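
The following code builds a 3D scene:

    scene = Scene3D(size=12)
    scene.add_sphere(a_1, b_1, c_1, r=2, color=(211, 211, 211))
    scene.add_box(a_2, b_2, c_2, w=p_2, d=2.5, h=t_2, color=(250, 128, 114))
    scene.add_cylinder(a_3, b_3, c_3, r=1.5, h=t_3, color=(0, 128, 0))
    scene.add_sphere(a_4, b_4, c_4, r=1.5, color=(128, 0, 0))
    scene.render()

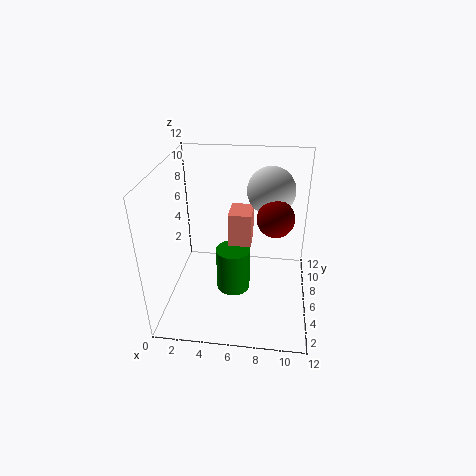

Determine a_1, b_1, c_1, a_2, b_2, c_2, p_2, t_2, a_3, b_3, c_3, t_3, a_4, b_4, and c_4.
a_1 = 8.5, b_1 = 8, c_1 = 9.5, a_2 = 5, b_2 = 7, c_2 = 4.5, p_2 = 2, t_2 = 3, a_3 = 5.5, b_3 = 6.5, c_3 = 0.5, t_3 = 4, a_4 = 9, b_4 = 6, c_4 = 8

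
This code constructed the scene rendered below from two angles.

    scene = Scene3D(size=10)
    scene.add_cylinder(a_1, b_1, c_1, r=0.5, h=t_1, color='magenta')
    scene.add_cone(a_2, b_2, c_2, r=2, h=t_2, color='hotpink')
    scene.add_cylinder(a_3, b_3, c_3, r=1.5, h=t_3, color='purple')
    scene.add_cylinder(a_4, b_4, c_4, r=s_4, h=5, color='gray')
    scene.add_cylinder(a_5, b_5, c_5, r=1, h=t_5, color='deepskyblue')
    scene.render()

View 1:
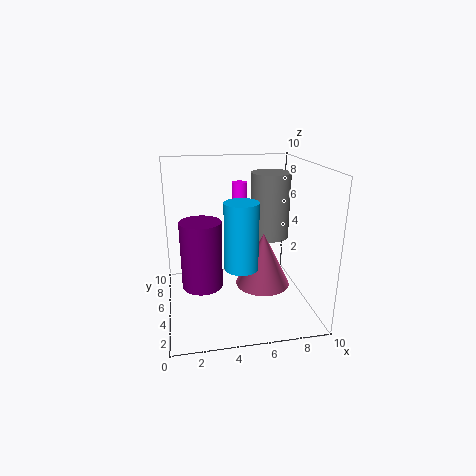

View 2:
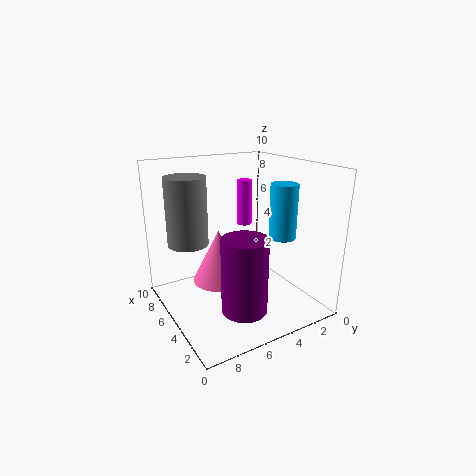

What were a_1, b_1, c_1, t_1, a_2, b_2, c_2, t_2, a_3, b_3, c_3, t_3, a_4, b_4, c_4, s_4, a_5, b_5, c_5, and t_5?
a_1 = 5, b_1 = 4.5, c_1 = 6, t_1 = 3, a_2 = 7, b_2 = 5.5, c_2 = 1, t_2 = 4, a_3 = 2.5, b_3 = 6, c_3 = 1, t_3 = 5, a_4 = 8, b_4 = 7.5, c_4 = 4, s_4 = 1.5, a_5 = 4.5, b_5 = 1.5, c_5 = 4.5, t_5 = 4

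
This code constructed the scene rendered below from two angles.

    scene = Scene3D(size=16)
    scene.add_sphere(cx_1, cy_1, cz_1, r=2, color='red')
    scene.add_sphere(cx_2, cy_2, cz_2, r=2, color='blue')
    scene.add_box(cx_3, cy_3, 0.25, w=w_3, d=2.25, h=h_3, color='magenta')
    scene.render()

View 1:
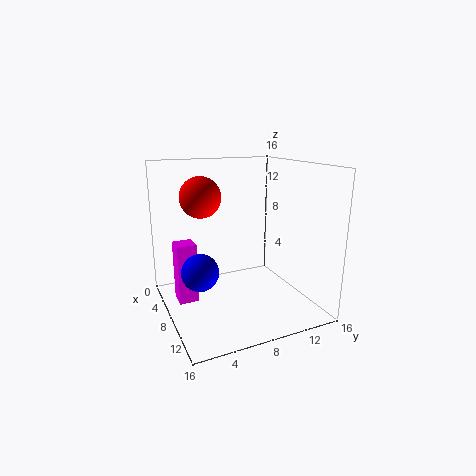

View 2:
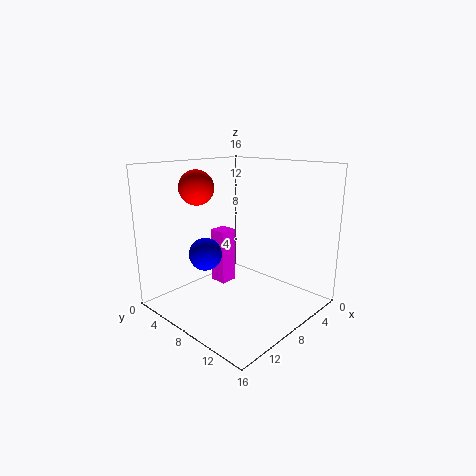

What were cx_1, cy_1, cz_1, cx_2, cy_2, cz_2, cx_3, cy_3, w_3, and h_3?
cx_1 = 9.75, cy_1 = 3.25, cz_1 = 13.25, cx_2 = 8.75, cy_2 = 3.25, cz_2 = 5, cx_3 = 4, cy_3 = 1.5, w_3 = 2.25, h_3 = 7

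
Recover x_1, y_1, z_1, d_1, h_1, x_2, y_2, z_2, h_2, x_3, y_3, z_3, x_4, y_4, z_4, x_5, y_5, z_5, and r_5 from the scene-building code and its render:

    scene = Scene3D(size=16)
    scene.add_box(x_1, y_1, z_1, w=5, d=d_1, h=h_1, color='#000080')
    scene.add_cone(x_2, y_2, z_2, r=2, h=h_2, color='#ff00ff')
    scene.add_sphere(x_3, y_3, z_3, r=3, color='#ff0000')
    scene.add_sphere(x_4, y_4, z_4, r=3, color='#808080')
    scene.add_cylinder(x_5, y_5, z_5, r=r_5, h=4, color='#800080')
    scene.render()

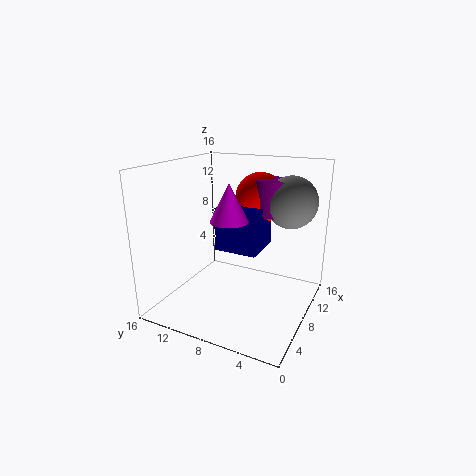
x_1 = 8
y_1 = 6
z_1 = 6
d_1 = 5
h_1 = 5
x_2 = 6
y_2 = 8
z_2 = 10.5
h_2 = 4
x_3 = 13
y_3 = 7.5
z_3 = 11.5
x_4 = 12.5
y_4 = 3.5
z_4 = 11.5
x_5 = 12
y_5 = 5.5
z_5 = 10
r_5 = 2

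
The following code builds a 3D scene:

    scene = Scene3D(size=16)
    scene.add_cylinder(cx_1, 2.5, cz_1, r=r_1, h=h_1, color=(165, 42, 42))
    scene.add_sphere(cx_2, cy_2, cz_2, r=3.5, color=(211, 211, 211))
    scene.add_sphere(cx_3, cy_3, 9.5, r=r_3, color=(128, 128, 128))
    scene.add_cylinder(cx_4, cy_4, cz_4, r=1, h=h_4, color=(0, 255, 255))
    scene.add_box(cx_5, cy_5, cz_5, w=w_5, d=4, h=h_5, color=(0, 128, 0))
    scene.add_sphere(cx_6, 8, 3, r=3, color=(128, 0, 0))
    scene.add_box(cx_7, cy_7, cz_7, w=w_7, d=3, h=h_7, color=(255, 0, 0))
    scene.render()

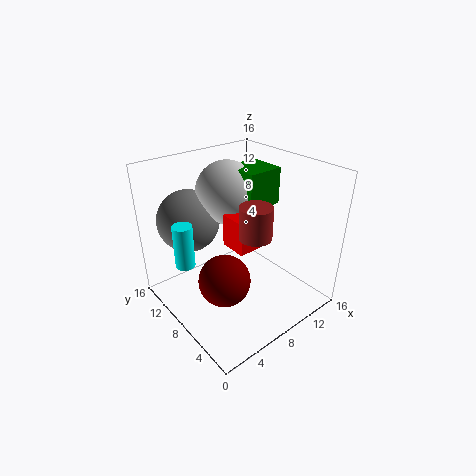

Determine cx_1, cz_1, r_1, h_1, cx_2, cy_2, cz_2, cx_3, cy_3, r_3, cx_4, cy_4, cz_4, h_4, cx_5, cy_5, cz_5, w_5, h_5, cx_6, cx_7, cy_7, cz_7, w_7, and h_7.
cx_1 = 5.5; cz_1 = 11.5; r_1 = 1.5; h_1 = 3; cx_2 = 8.5; cy_2 = 10.5; cz_2 = 12.5; cx_3 = 4.5; cy_3 = 12.5; r_3 = 3.5; cx_4 = 1.5; cy_4 = 8.5; cz_4 = 7; h_4 = 4.5; cx_5 = 8.5; cy_5 = 6.5; cz_5 = 11.5; w_5 = 4; h_5 = 4; cx_6 = 6; cx_7 = 6; cy_7 = 5; cz_7 = 8; w_7 = 2.5; h_7 = 3.5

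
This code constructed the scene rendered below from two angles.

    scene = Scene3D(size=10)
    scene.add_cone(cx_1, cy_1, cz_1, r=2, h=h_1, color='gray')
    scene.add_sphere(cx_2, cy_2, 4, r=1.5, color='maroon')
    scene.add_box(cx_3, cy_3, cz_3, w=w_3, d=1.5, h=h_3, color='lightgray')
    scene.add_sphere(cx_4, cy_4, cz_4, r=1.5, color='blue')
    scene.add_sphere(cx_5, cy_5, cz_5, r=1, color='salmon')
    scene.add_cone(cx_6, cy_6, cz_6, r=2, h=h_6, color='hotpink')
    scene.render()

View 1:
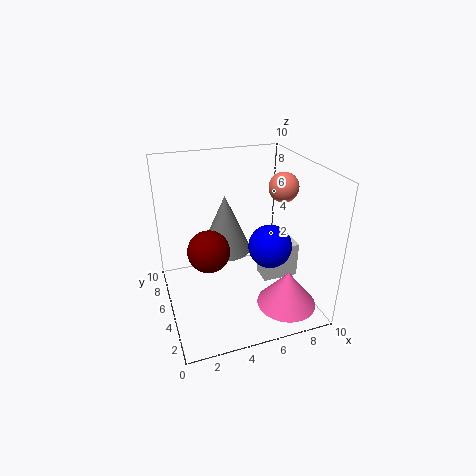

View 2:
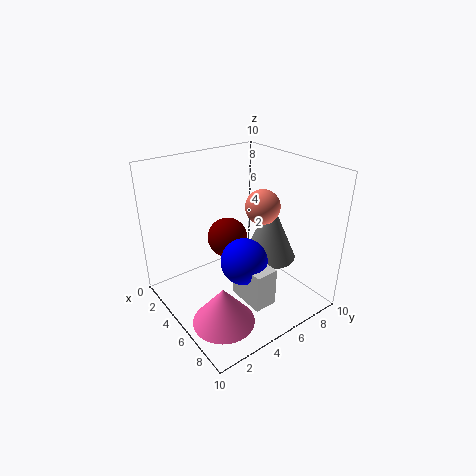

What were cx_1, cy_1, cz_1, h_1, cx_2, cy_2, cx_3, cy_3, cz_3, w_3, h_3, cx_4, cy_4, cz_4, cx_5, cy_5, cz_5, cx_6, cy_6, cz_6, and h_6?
cx_1 = 5, cy_1 = 8, cz_1 = 2.5, h_1 = 4.5, cx_2 = 3, cy_2 = 5.5, cx_3 = 6.5, cy_3 = 3.5, cz_3 = 2, w_3 = 2.5, h_3 = 2.5, cx_4 = 7, cy_4 = 4, cz_4 = 4.5, cx_5 = 8, cy_5 = 4.5, cz_5 = 8.5, cx_6 = 7.5, cy_6 = 2, cz_6 = 1, h_6 = 2.5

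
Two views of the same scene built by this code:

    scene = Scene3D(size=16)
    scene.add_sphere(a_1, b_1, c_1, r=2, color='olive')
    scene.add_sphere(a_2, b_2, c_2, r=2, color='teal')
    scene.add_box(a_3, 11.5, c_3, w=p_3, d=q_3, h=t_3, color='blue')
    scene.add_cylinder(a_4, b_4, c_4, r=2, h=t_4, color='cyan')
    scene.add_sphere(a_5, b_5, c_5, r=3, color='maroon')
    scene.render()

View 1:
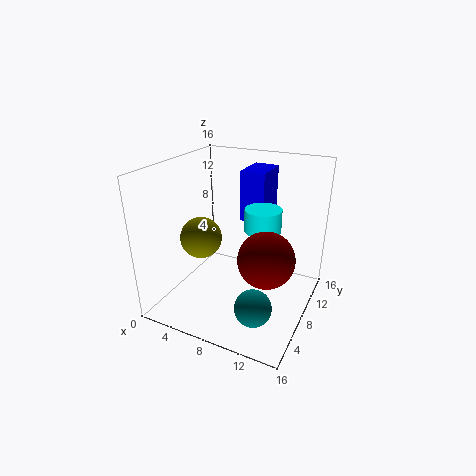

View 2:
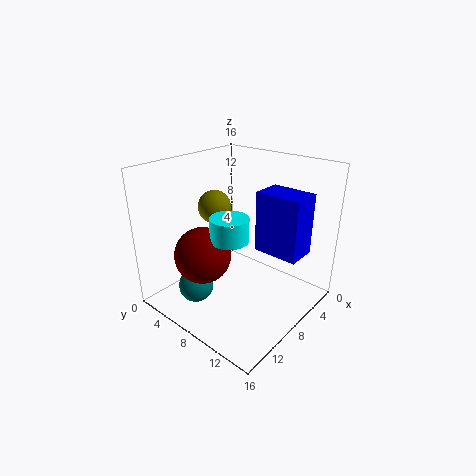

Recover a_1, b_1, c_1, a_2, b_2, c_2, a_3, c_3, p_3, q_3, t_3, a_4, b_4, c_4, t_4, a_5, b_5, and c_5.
a_1 = 6.5, b_1 = 3, c_1 = 10, a_2 = 11.5, b_2 = 4.5, c_2 = 2, a_3 = 6.5, c_3 = 8.5, p_3 = 3, q_3 = 4.5, t_3 = 6, a_4 = 10.5, b_4 = 9, c_4 = 9, t_4 = 2.5, a_5 = 12, b_5 = 6.5, c_5 = 7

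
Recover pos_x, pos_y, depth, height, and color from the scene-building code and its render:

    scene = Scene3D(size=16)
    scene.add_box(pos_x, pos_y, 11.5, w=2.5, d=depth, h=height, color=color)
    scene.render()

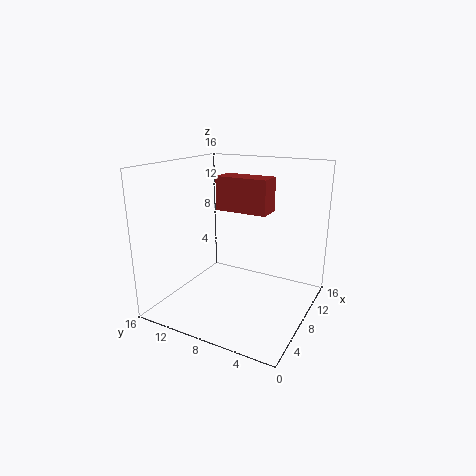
pos_x = 6
pos_y = 4
depth = 5.5
height = 3.5
color = 'brown'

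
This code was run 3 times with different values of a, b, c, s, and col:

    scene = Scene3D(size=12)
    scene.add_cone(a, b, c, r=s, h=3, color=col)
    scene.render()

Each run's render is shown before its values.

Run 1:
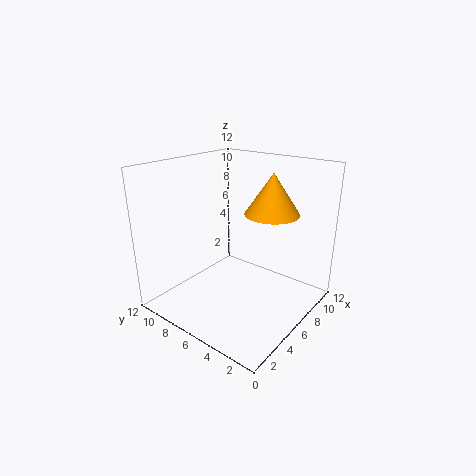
a = 5.5, b = 2.5, c = 9, s = 2, col = 'orange'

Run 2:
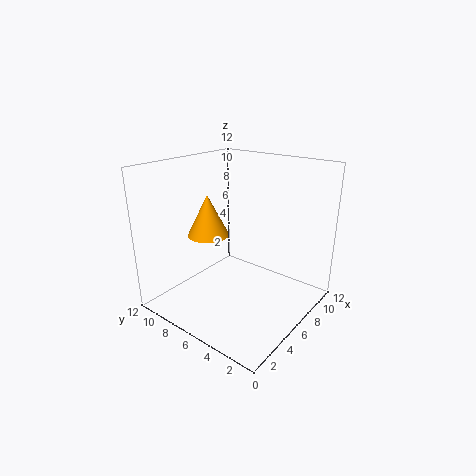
a = 2.5, b = 6, c = 7.5, s = 1.5, col = 'orange'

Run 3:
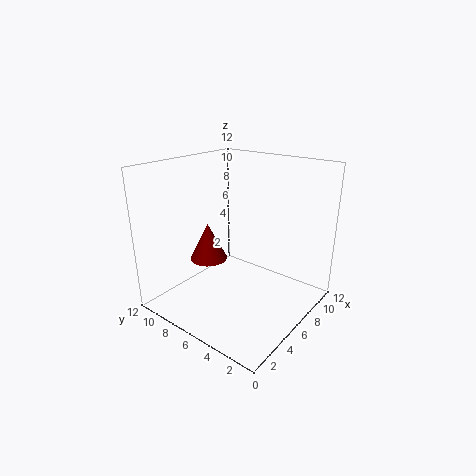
a = 4, b = 7.5, c = 4.5, s = 1.5, col = 'maroon'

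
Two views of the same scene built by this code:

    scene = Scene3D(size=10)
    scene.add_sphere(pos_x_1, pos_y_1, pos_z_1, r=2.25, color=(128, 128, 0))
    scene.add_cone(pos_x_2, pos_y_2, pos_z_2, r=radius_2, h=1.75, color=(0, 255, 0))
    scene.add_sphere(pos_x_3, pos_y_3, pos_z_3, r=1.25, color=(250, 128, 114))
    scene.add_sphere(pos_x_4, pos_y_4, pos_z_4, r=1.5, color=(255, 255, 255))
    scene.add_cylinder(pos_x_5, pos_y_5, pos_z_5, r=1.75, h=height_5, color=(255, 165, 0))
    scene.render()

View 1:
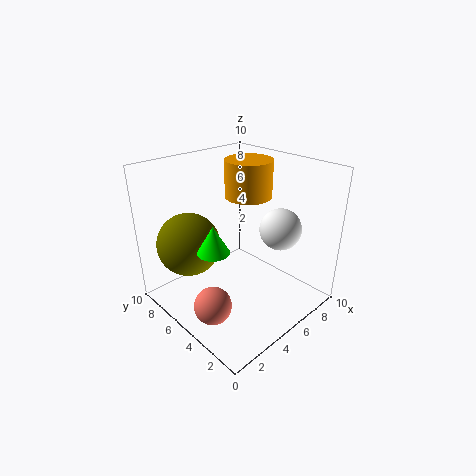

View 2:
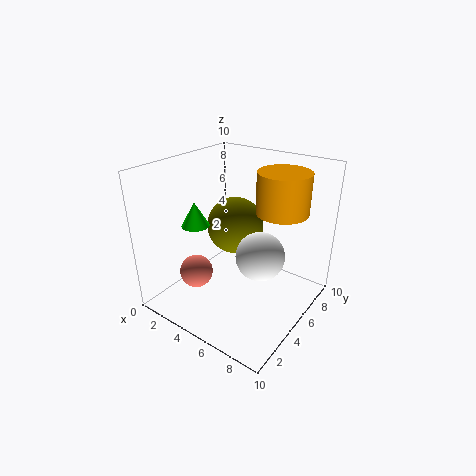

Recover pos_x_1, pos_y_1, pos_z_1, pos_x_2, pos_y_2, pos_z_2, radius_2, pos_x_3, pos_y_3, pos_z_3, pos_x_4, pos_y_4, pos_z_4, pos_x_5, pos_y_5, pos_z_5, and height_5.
pos_x_1 = 2.75
pos_y_1 = 7.75
pos_z_1 = 4.25
pos_x_2 = 2
pos_y_2 = 4
pos_z_2 = 5.5
radius_2 = 1
pos_x_3 = 1.75
pos_y_3 = 4
pos_z_3 = 1.5
pos_x_4 = 7.75
pos_y_4 = 3.5
pos_z_4 = 5.25
pos_x_5 = 7.5
pos_y_5 = 6.5
pos_z_5 = 7
height_5 = 2.75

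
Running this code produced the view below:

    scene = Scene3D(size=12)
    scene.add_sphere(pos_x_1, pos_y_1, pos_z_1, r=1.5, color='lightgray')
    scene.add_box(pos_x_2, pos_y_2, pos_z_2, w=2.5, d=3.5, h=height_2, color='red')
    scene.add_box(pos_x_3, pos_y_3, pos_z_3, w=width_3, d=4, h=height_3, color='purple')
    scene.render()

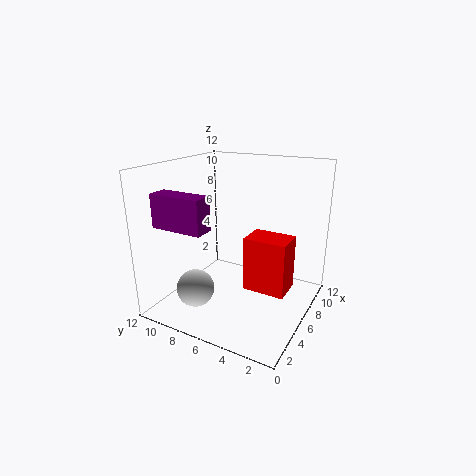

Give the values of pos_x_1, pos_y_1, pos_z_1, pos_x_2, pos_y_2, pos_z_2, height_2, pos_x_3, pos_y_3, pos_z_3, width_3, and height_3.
pos_x_1 = 2.5, pos_y_1 = 8, pos_z_1 = 2.5, pos_x_2 = 5, pos_y_2 = 1.5, pos_z_2 = 2, height_2 = 4.5, pos_x_3 = 0.5, pos_y_3 = 6, pos_z_3 = 8, width_3 = 1.5, height_3 = 2.5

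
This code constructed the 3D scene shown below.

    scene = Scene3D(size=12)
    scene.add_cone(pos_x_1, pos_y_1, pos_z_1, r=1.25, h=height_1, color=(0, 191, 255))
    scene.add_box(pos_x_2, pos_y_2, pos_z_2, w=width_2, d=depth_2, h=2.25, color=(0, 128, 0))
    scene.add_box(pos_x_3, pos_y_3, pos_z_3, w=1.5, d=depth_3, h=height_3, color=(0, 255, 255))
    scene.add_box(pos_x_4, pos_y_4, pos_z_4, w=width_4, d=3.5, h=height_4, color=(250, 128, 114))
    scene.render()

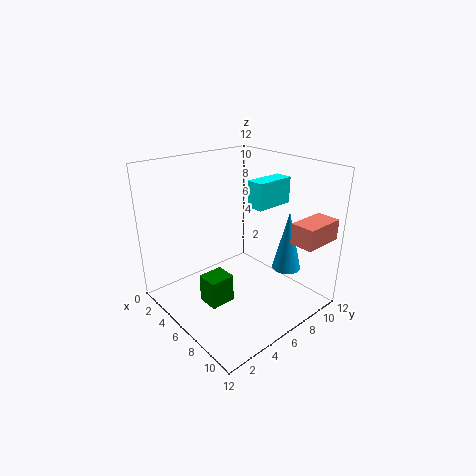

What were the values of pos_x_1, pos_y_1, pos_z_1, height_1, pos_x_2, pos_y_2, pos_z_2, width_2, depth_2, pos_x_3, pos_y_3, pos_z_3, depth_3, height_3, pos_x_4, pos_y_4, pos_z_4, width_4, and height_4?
pos_x_1 = 8.25, pos_y_1 = 9.75, pos_z_1 = 2.75, height_1 = 5.25, pos_x_2 = 6, pos_y_2 = 2, pos_z_2 = 1.75, width_2 = 1.75, depth_2 = 2, pos_x_3 = 5.5, pos_y_3 = 7.5, pos_z_3 = 8.25, depth_3 = 3.5, height_3 = 2.25, pos_x_4 = 9.5, pos_y_4 = 8.5, pos_z_4 = 6, width_4 = 2, height_4 = 1.75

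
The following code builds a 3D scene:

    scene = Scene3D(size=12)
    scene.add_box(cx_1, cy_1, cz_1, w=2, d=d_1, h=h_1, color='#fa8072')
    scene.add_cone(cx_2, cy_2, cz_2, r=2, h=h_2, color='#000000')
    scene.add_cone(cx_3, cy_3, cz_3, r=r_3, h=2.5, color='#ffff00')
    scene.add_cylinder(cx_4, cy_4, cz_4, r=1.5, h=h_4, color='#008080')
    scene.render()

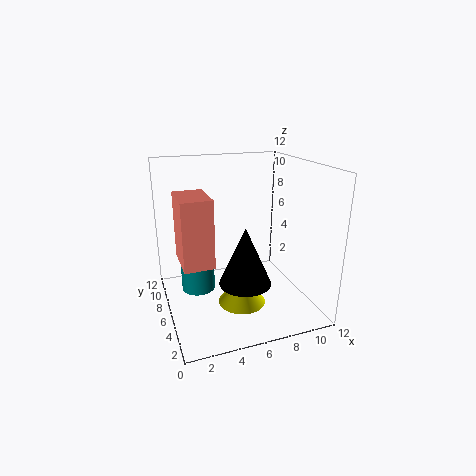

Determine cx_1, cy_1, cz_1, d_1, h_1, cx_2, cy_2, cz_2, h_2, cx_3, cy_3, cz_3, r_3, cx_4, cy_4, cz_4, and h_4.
cx_1 = 0.5; cy_1 = 0.5; cz_1 = 6.5; d_1 = 3; h_1 = 4.5; cx_2 = 5.5; cy_2 = 3; cz_2 = 3.5; h_2 = 4.5; cx_3 = 6; cy_3 = 5; cz_3 = 0.5; r_3 = 2; cx_4 = 3; cy_4 = 8.5; cz_4 = 0.5; h_4 = 3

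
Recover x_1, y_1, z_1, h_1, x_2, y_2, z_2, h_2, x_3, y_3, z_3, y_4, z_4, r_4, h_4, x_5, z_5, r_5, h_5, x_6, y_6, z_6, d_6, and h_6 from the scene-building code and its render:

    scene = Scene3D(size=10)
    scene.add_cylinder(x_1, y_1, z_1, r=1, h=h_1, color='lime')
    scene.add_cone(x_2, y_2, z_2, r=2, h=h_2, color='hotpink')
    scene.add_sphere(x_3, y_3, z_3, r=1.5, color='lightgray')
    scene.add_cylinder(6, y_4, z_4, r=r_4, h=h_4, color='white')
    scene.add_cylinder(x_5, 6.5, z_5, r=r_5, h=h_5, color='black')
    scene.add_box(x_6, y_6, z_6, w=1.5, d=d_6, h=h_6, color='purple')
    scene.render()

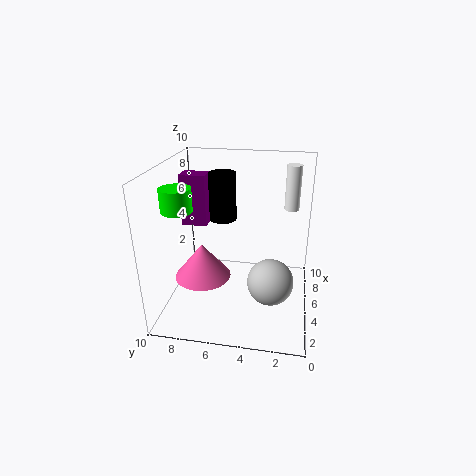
x_1 = 3; y_1 = 8.5; z_1 = 7.5; h_1 = 1.5; x_2 = 4.5; y_2 = 7.5; z_2 = 2; h_2 = 2.5; x_3 = 3; y_3 = 2.5; z_3 = 3; y_4 = 1.5; z_4 = 7; r_4 = 0.5; h_4 = 3; x_5 = 7; z_5 = 5.5; r_5 = 1; h_5 = 3.5; x_6 = 7.5; y_6 = 8; z_6 = 4.5; d_6 = 2; h_6 = 4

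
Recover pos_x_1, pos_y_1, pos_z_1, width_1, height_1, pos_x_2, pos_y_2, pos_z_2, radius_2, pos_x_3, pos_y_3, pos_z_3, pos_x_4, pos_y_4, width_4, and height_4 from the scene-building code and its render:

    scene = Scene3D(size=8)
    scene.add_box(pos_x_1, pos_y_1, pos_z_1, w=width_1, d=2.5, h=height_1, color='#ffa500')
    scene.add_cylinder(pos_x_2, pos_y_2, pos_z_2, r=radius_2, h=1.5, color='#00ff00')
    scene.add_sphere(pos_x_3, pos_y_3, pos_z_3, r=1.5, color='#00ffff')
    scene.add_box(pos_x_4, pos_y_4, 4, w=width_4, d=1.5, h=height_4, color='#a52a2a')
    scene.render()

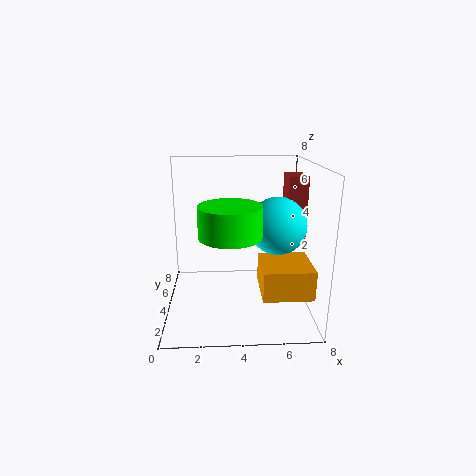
pos_x_1 = 5
pos_y_1 = 0.5
pos_z_1 = 2
width_1 = 2.5
height_1 = 1.5
pos_x_2 = 3.5
pos_y_2 = 1.5
pos_z_2 = 5
radius_2 = 1.5
pos_x_3 = 6
pos_y_3 = 3
pos_z_3 = 5
pos_x_4 = 6.5
pos_y_4 = 3
width_4 = 1
height_4 = 3.5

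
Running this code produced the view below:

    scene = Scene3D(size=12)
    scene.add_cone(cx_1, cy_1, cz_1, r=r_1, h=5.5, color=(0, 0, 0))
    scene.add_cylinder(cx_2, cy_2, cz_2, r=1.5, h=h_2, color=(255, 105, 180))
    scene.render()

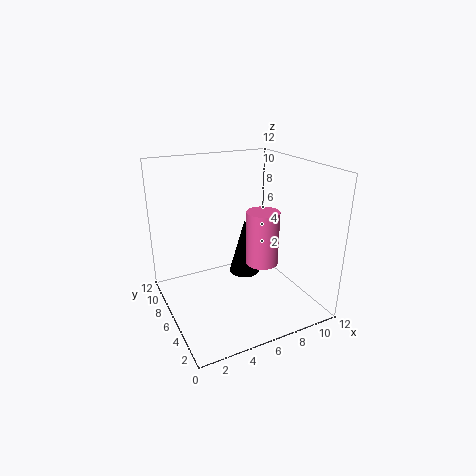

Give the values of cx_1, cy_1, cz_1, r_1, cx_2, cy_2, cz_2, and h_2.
cx_1 = 8.5, cy_1 = 9.5, cz_1 = 0.5, r_1 = 1.5, cx_2 = 9, cy_2 = 7, cz_2 = 2.5, h_2 = 5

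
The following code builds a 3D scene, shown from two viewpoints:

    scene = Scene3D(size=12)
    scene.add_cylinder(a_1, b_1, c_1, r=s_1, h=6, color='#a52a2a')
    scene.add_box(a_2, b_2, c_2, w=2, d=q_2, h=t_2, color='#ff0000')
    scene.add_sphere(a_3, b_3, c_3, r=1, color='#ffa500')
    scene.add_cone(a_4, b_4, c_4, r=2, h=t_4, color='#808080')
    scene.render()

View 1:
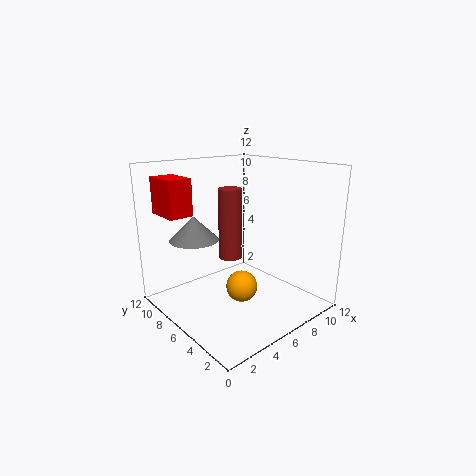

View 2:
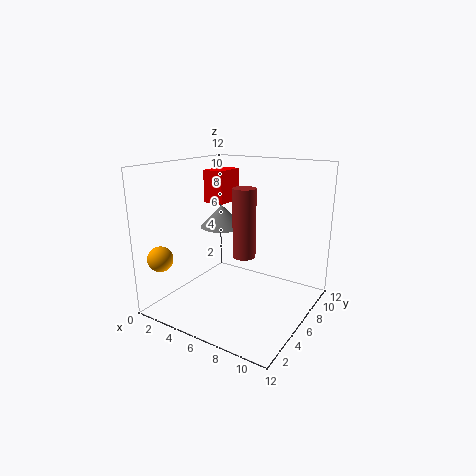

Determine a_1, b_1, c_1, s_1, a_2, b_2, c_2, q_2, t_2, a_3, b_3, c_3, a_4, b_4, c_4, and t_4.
a_1 = 6, b_1 = 7, c_1 = 4, s_1 = 1, a_2 = 1, b_2 = 8, c_2 = 8, q_2 = 3, t_2 = 3, a_3 = 2, b_3 = 1, c_3 = 5, a_4 = 3, b_4 = 8, c_4 = 6, t_4 = 2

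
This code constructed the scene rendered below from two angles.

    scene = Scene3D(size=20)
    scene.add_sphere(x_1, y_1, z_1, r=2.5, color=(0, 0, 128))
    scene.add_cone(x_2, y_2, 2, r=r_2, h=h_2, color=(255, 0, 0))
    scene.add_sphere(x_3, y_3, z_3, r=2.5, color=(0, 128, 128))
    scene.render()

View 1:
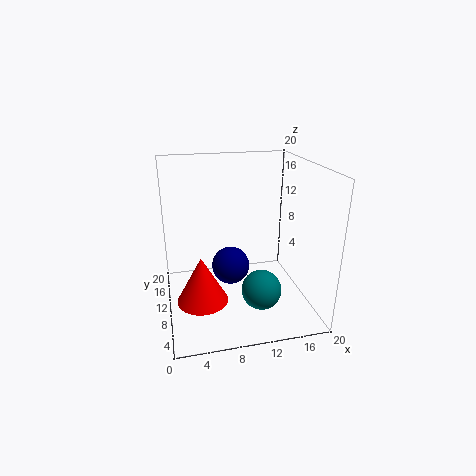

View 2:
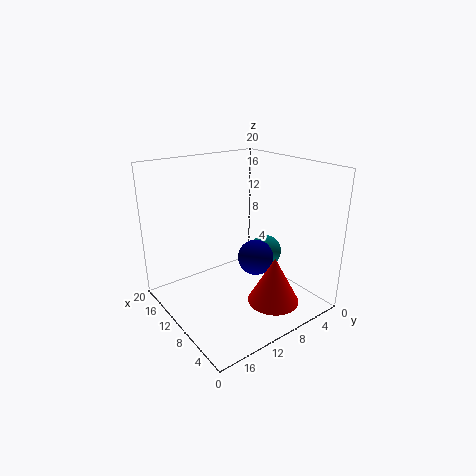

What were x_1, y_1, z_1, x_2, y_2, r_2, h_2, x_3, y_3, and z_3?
x_1 = 8.5
y_1 = 8
z_1 = 7
x_2 = 4.5
y_2 = 8
r_2 = 3.5
h_2 = 6.5
x_3 = 11.5
y_3 = 3.5
z_3 = 5.5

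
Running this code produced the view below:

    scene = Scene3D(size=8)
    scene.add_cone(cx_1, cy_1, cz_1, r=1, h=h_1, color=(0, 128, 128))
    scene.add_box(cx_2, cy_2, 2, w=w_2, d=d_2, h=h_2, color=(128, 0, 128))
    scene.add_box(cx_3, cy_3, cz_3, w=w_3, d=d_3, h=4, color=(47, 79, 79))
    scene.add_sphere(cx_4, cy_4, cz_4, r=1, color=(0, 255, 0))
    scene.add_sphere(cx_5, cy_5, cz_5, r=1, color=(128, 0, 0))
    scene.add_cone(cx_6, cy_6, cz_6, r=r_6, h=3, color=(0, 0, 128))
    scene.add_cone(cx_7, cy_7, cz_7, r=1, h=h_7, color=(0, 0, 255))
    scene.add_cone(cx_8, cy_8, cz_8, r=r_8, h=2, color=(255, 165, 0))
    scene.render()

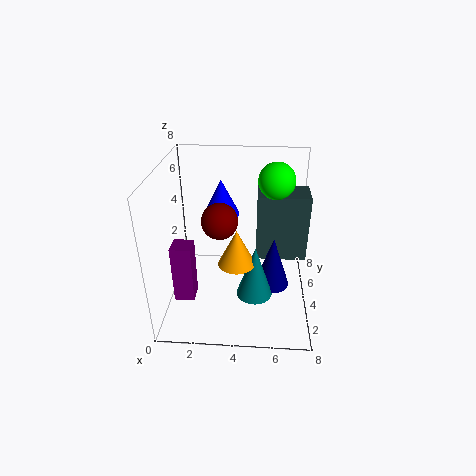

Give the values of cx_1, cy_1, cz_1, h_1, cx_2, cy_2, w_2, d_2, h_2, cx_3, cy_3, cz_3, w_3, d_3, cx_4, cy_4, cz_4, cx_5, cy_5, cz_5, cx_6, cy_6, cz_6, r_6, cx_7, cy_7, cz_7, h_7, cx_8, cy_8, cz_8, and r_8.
cx_1 = 5; cy_1 = 3; cz_1 = 1; h_1 = 3; cx_2 = 1; cy_2 = 1; w_2 = 1; d_2 = 1; h_2 = 3; cx_3 = 5; cy_3 = 5; cz_3 = 2; w_3 = 3; d_3 = 2; cx_4 = 6; cy_4 = 5; cz_4 = 7; cx_5 = 3; cy_5 = 4; cz_5 = 5; cx_6 = 6; cy_6 = 4; cz_6 = 1; r_6 = 1; cx_7 = 3; cy_7 = 5; cz_7 = 5; h_7 = 2; cx_8 = 4; cy_8 = 3; cz_8 = 3; r_8 = 1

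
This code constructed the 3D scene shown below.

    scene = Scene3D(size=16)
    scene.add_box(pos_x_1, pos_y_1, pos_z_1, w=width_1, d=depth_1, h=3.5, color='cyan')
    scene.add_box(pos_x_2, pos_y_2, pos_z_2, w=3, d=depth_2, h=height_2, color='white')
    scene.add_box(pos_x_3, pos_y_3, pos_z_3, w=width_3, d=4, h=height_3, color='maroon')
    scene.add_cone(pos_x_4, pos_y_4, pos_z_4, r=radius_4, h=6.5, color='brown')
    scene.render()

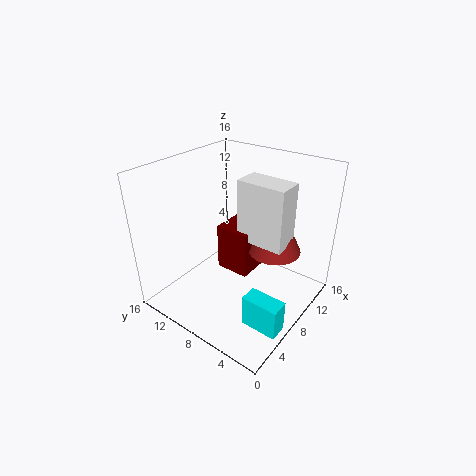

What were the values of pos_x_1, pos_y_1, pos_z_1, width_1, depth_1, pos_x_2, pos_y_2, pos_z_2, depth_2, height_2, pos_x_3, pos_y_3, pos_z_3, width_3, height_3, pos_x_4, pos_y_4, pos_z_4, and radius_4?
pos_x_1 = 4, pos_y_1 = 0.5, pos_z_1 = 0.5, width_1 = 2, depth_1 = 4, pos_x_2 = 8.5, pos_y_2 = 3, pos_z_2 = 7.5, depth_2 = 5.5, height_2 = 7, pos_x_3 = 8, pos_y_3 = 7, pos_z_3 = 3, width_3 = 5, height_3 = 5.5, pos_x_4 = 11, pos_y_4 = 5, pos_z_4 = 6, radius_4 = 3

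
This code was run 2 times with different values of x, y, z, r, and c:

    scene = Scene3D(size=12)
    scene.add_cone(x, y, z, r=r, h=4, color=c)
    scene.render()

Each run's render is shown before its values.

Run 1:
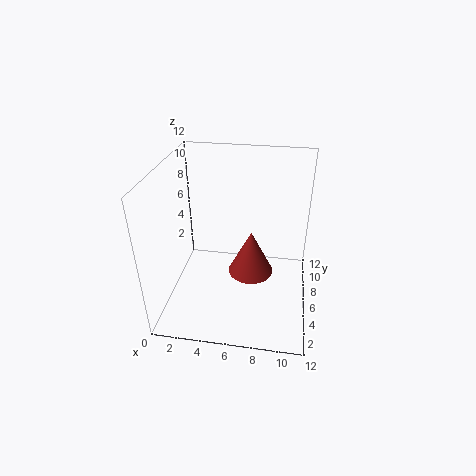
x = 7, y = 7, z = 2, r = 2, c = 'brown'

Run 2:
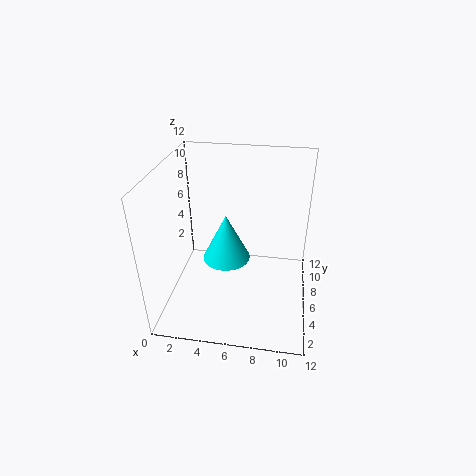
x = 5, y = 6, z = 4, r = 2, c = 'cyan'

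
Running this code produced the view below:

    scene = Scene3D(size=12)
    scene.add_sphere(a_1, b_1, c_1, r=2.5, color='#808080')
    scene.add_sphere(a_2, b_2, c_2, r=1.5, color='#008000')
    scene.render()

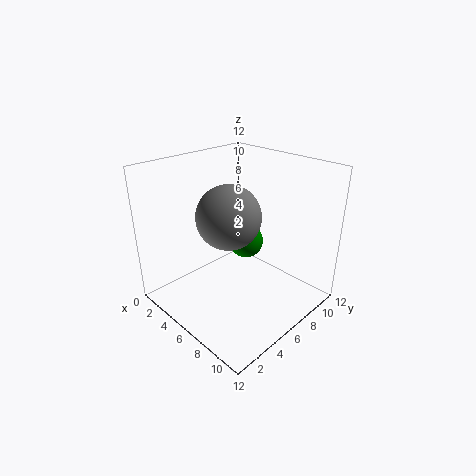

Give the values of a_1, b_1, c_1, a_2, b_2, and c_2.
a_1 = 6.5; b_1 = 4.5; c_1 = 8.5; a_2 = 5.5; b_2 = 7.5; c_2 = 5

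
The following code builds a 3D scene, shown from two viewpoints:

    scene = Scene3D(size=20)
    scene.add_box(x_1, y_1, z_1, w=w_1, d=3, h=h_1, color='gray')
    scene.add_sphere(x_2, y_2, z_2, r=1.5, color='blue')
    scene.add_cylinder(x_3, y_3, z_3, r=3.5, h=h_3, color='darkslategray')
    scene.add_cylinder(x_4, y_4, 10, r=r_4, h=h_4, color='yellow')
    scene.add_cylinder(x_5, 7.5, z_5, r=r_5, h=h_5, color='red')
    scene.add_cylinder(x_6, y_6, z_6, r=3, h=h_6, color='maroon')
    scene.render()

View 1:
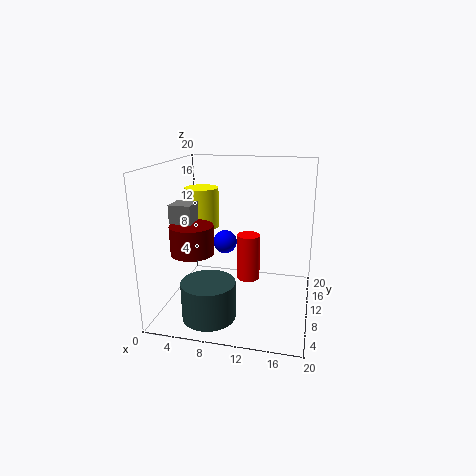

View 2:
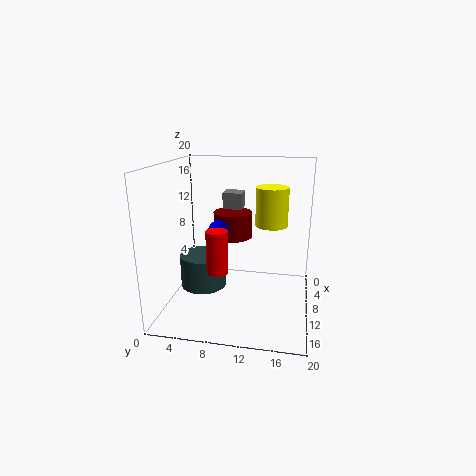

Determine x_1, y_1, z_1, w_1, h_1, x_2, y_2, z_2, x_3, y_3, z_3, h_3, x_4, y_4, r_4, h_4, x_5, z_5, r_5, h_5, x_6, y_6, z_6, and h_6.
x_1 = 1.5
y_1 = 6.5
z_1 = 12.5
w_1 = 3
h_1 = 2.5
x_2 = 9
y_2 = 7
z_2 = 10.5
x_3 = 7.5
y_3 = 4
z_3 = 1
h_3 = 5
x_4 = 3.5
y_4 = 14
r_4 = 2.5
h_4 = 6
x_5 = 12
z_5 = 5.5
r_5 = 1.5
h_5 = 6
x_6 = 4
y_6 = 8
z_6 = 8
h_6 = 4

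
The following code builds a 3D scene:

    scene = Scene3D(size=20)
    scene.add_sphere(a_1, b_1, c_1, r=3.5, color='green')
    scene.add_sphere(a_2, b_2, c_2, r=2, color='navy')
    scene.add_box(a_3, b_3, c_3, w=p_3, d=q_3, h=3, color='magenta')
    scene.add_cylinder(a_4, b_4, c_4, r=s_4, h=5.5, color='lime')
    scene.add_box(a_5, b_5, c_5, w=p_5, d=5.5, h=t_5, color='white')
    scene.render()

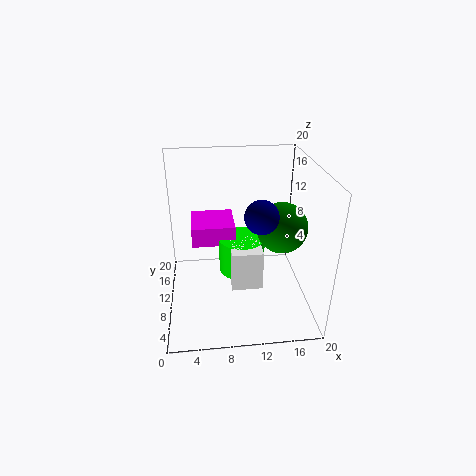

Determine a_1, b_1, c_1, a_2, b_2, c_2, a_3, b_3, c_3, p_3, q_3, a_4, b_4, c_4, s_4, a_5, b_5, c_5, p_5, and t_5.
a_1 = 16, b_1 = 9.5, c_1 = 11.5, a_2 = 12, b_2 = 4, c_2 = 16, a_3 = 3.5, b_3 = 13, c_3 = 7, p_3 = 6.5, q_3 = 6.5, a_4 = 11, b_4 = 13.5, c_4 = 2.5, s_4 = 3.5, a_5 = 9, b_5 = 8.5, c_5 = 2, p_5 = 4.5, t_5 = 6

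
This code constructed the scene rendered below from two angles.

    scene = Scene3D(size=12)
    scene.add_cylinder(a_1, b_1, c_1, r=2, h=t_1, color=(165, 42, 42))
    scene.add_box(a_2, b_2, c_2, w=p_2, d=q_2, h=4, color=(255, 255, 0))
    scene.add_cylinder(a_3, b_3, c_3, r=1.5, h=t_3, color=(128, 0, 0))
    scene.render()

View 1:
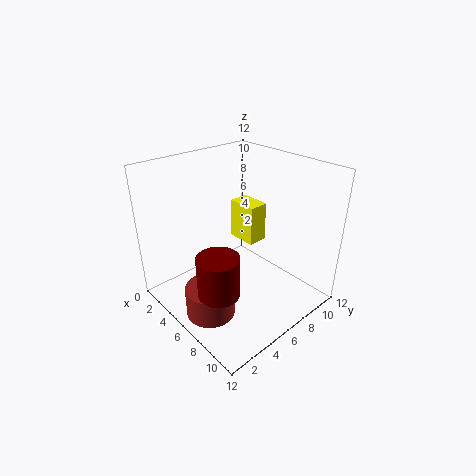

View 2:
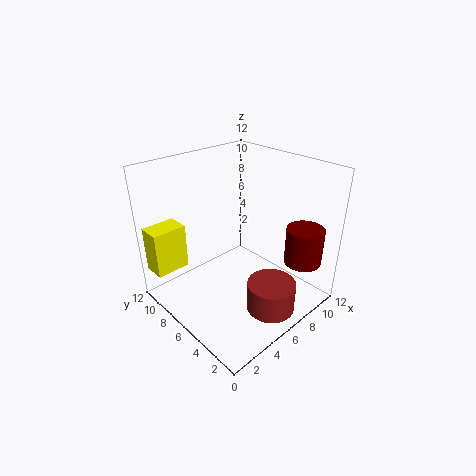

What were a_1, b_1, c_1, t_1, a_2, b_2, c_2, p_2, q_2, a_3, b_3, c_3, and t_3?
a_1 = 6.5
b_1 = 2.5
c_1 = 0.5
t_1 = 2.5
a_2 = 0.5
b_2 = 10
c_2 = 2.5
p_2 = 3
q_2 = 2
a_3 = 9
b_3 = 1.5
c_3 = 4.5
t_3 = 3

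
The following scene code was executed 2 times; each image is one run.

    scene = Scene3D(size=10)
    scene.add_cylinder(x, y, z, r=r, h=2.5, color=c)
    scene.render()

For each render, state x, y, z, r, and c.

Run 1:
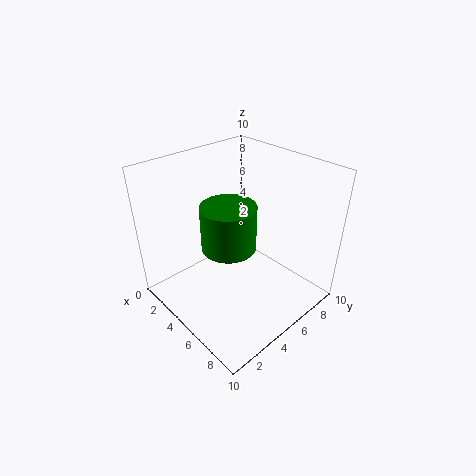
x = 7.5, y = 2, z = 7, r = 1.5, c = 'green'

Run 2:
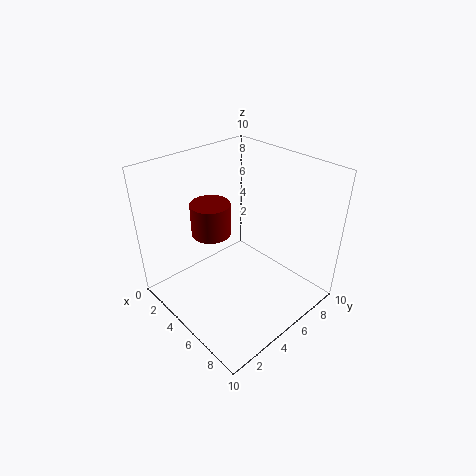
x = 2, y = 5, z = 4, r = 1.5, c = 'maroon'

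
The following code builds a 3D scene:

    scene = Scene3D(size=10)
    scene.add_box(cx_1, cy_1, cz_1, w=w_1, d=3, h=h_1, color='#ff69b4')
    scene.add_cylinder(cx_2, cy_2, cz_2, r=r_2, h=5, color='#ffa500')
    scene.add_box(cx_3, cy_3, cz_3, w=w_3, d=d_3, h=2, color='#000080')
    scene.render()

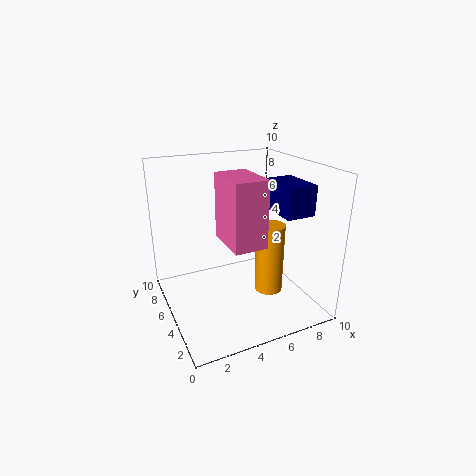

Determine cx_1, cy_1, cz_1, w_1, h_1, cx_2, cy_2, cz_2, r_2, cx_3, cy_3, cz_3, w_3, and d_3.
cx_1 = 3; cy_1 = 1; cz_1 = 6; w_1 = 2; h_1 = 4; cx_2 = 7; cy_2 = 4; cz_2 = 1; r_2 = 1; cx_3 = 7; cy_3 = 2; cz_3 = 7; w_3 = 2; d_3 = 3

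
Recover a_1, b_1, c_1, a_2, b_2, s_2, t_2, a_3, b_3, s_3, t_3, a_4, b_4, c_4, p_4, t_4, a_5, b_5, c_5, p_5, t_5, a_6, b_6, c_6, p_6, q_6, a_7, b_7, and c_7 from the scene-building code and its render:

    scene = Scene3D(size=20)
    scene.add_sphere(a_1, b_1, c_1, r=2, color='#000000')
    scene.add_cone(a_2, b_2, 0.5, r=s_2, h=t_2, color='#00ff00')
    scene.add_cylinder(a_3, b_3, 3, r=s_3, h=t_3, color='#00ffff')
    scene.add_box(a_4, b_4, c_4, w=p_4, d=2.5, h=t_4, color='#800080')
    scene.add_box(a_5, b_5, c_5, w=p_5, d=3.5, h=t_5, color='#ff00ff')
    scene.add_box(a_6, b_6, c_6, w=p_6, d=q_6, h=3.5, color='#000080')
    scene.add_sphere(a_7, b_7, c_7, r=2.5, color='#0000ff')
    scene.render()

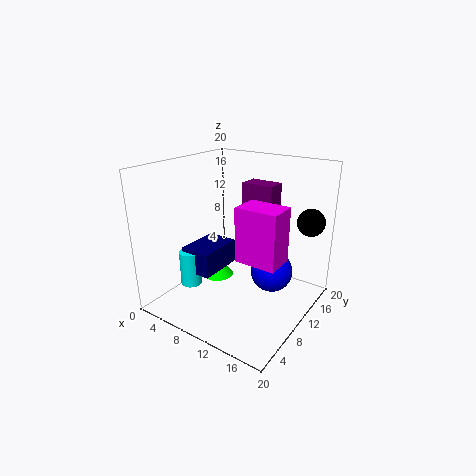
a_1 = 17.5; b_1 = 17.5; c_1 = 11.5; a_2 = 3.5; b_2 = 13.5; s_2 = 2.5; t_2 = 3; a_3 = 4.5; b_3 = 6; s_3 = 1.5; t_3 = 5; a_4 = 12; b_4 = 8; c_4 = 12.5; p_4 = 4; t_4 = 6; a_5 = 14; b_5 = 3.5; c_5 = 10.5; p_5 = 5; t_5 = 6.5; a_6 = 3.5; b_6 = 5.5; c_6 = 5; p_6 = 4.5; q_6 = 6.5; a_7 = 17; b_7 = 7; c_7 = 8.5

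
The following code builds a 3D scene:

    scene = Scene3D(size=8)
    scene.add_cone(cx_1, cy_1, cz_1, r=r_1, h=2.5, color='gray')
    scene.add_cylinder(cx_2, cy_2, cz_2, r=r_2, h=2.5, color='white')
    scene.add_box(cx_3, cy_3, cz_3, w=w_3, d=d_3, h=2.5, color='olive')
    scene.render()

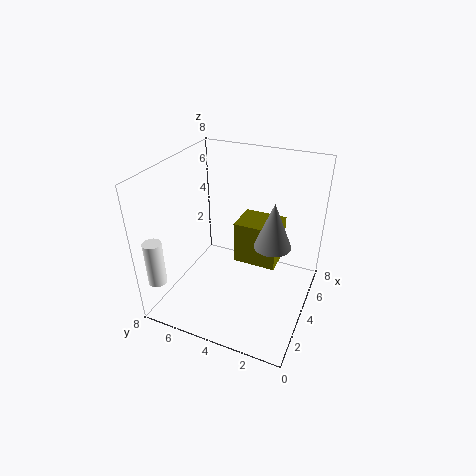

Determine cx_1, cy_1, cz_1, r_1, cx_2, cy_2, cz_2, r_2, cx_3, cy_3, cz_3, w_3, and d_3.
cx_1 = 4
cy_1 = 2
cz_1 = 4
r_1 = 1
cx_2 = 1
cy_2 = 7.5
cz_2 = 2
r_2 = 0.5
cx_3 = 4.5
cy_3 = 2
cz_3 = 2
w_3 = 2
d_3 = 2.5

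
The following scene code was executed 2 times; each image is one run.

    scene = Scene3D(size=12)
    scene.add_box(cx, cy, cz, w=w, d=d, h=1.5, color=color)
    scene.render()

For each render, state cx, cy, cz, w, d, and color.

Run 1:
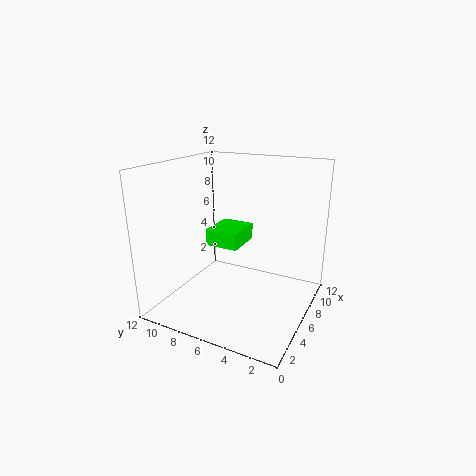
cx = 6.5; cy = 6.5; cz = 4.5; w = 3.5; d = 3; color = 'lime'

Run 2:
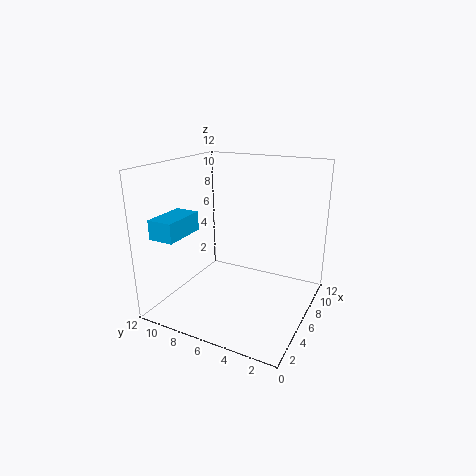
cx = 0.5; cy = 8.5; cz = 7; w = 3.5; d = 2; color = 'deepskyblue'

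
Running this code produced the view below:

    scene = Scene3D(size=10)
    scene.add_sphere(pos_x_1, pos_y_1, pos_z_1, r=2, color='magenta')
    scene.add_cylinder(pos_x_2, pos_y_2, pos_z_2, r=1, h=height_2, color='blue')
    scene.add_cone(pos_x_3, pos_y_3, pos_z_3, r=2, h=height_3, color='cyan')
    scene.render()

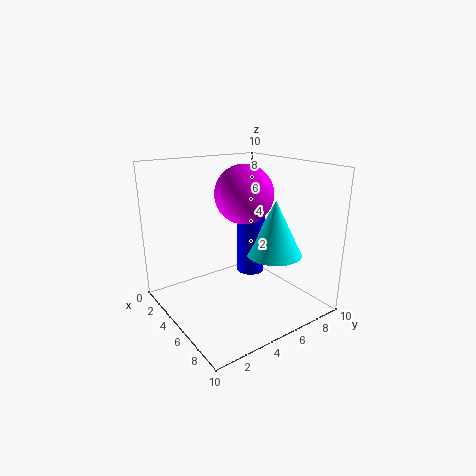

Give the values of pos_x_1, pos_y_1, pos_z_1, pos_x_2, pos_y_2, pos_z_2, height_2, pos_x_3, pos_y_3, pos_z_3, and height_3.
pos_x_1 = 5
pos_y_1 = 5.5
pos_z_1 = 8
pos_x_2 = 4.5
pos_y_2 = 6.5
pos_z_2 = 2
height_2 = 5
pos_x_3 = 6
pos_y_3 = 7.5
pos_z_3 = 3.5
height_3 = 4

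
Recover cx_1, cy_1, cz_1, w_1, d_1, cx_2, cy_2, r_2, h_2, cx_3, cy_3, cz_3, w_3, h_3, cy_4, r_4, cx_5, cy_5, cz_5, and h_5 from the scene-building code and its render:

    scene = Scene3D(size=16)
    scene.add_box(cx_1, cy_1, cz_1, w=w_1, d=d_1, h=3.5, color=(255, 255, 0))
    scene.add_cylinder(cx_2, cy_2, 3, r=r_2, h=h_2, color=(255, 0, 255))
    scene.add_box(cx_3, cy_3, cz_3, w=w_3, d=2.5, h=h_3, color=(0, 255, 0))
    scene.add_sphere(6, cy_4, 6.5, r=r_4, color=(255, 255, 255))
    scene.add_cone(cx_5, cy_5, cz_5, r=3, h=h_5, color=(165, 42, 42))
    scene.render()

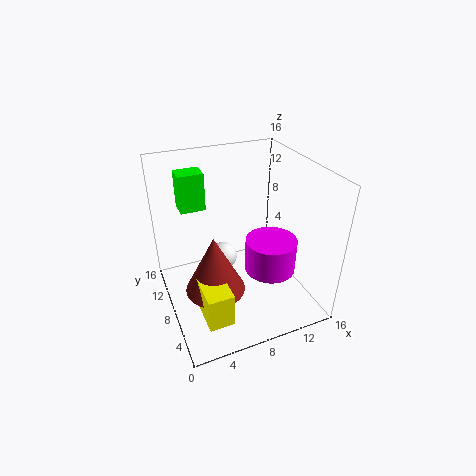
cx_1 = 2, cy_1 = 0.5, cz_1 = 3.5, w_1 = 2.5, d_1 = 4, cx_2 = 12, cy_2 = 7.5, r_2 = 3, h_2 = 4, cx_3 = 3, cy_3 = 13, cz_3 = 9.5, w_3 = 3, h_3 = 4.5, cy_4 = 7.5, r_4 = 1.5, cx_5 = 4, cy_5 = 4.5, cz_5 = 5, h_5 = 6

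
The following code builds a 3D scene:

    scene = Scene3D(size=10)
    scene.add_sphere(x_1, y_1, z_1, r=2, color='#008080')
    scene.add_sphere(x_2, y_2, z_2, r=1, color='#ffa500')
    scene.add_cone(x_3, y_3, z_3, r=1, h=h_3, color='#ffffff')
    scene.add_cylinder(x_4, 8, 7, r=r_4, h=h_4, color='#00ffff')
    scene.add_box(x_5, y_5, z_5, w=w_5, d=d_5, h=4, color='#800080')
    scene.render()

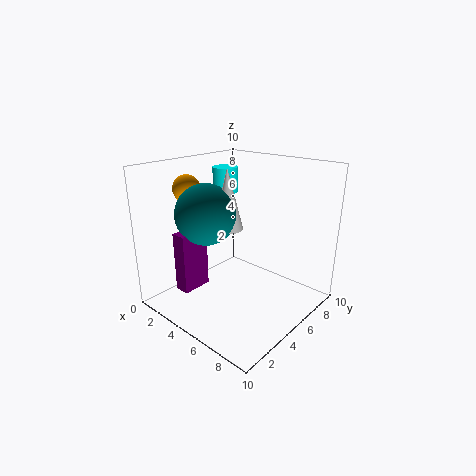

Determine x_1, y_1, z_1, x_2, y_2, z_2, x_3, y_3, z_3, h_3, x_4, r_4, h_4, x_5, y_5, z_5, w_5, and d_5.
x_1 = 4, y_1 = 3, z_1 = 7, x_2 = 1, y_2 = 4, z_2 = 8, x_3 = 5, y_3 = 4, z_3 = 6, h_3 = 4, x_4 = 1, r_4 = 1, h_4 = 2, x_5 = 3, y_5 = 1, z_5 = 2, w_5 = 1, d_5 = 2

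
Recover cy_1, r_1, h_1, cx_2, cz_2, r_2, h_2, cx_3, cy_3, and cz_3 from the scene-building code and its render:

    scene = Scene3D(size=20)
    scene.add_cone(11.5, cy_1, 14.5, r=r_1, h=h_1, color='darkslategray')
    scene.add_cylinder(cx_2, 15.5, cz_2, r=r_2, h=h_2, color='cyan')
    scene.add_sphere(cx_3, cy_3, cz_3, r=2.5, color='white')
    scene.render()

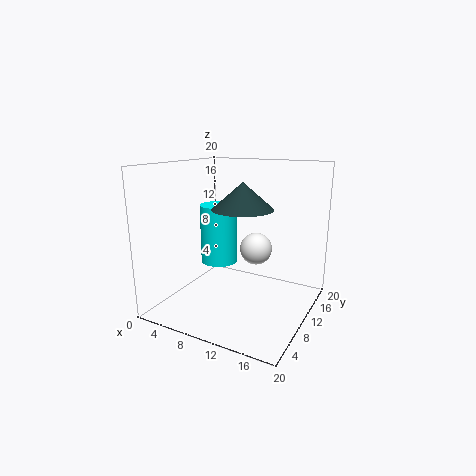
cy_1 = 8.5; r_1 = 4; h_1 = 3.5; cx_2 = 3.5; cz_2 = 3.5; r_2 = 3; h_2 = 9.5; cx_3 = 10; cy_3 = 16; cz_3 = 6.5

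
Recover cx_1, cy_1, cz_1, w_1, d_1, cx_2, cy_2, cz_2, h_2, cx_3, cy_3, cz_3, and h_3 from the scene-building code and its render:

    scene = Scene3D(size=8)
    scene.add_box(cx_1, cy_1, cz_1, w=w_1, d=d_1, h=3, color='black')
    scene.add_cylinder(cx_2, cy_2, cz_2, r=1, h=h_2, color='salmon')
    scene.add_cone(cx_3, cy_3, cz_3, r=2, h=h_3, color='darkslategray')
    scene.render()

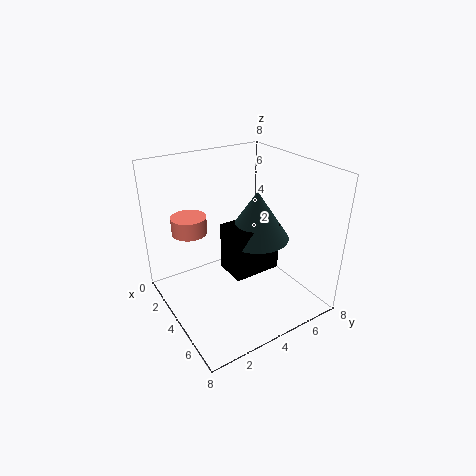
cx_1 = 2, cy_1 = 4, cz_1 = 1, w_1 = 2, d_1 = 3, cx_2 = 2, cy_2 = 2, cz_2 = 4, h_2 = 1, cx_3 = 3, cy_3 = 6, cz_3 = 3, h_3 = 3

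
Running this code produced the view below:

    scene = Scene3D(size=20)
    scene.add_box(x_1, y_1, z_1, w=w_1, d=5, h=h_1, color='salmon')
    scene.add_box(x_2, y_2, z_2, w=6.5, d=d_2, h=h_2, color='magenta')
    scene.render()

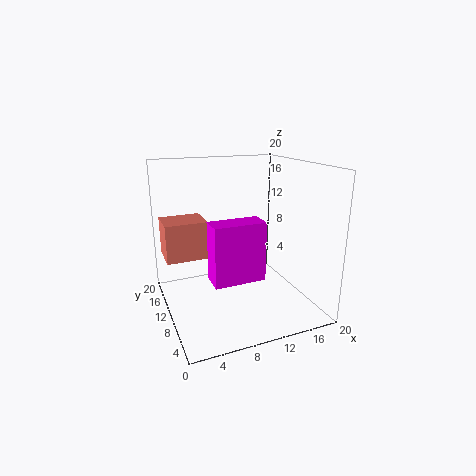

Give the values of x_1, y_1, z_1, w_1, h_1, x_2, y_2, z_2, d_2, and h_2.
x_1 = 0.5, y_1 = 12.5, z_1 = 6.5, w_1 = 6, h_1 = 5.5, x_2 = 4.5, y_2 = 3.5, z_2 = 6.5, d_2 = 3, h_2 = 7.5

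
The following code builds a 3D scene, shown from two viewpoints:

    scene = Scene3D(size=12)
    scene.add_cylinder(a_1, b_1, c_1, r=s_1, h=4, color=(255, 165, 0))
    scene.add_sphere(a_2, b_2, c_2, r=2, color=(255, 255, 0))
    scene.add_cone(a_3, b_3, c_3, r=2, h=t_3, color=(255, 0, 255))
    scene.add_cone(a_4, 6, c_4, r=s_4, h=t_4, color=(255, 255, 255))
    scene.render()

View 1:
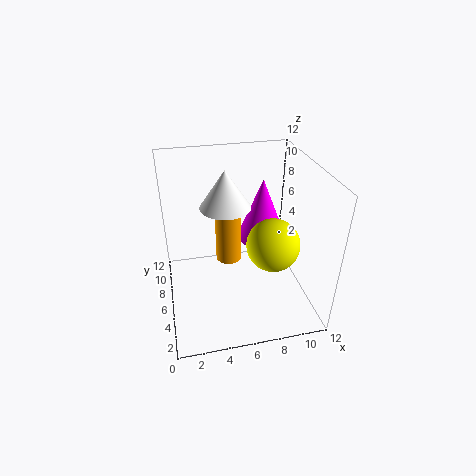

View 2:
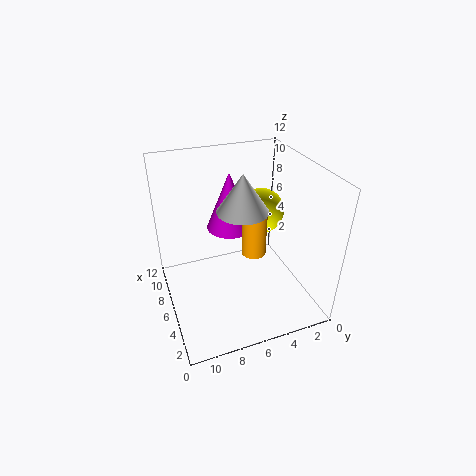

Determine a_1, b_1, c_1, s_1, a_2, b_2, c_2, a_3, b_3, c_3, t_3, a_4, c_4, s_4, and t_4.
a_1 = 5, b_1 = 5, c_1 = 5, s_1 = 1, a_2 = 8, b_2 = 3, c_2 = 7, a_3 = 8, b_3 = 6, c_3 = 6, t_3 = 5, a_4 = 5, c_4 = 9, s_4 = 2, t_4 = 3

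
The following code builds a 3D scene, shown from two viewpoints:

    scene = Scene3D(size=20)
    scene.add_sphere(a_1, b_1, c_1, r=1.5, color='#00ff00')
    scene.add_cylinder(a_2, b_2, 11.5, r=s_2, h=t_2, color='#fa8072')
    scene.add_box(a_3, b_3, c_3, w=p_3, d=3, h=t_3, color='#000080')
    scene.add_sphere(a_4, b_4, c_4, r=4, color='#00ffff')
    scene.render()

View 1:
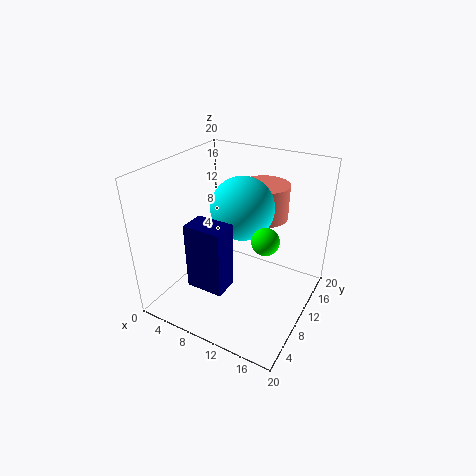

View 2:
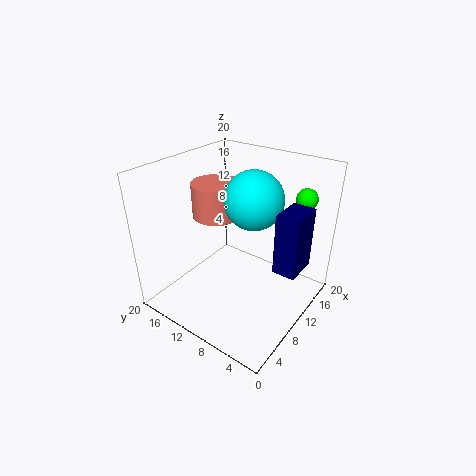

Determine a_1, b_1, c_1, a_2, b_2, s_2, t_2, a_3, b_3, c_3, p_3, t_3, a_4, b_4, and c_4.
a_1 = 17
b_1 = 3.5
c_1 = 15
a_2 = 11.5
b_2 = 15
s_2 = 3.5
t_2 = 5
a_3 = 8.5
b_3 = 0.5
c_3 = 8
p_3 = 4.5
t_3 = 8
a_4 = 11.5
b_4 = 8.5
c_4 = 15.5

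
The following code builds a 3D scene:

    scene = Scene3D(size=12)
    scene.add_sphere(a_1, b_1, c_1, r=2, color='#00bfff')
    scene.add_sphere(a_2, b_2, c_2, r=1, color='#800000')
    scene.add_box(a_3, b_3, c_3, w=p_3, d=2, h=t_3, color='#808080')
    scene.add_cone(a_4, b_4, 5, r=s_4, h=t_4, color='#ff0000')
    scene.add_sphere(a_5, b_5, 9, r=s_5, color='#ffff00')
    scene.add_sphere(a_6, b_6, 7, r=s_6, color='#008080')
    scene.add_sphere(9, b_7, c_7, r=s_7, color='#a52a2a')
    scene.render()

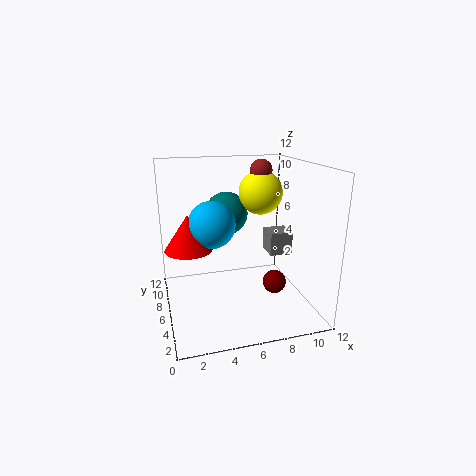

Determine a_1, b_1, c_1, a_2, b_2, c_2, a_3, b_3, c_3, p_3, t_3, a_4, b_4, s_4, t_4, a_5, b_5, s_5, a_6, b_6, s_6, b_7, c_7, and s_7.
a_1 = 4; b_1 = 7; c_1 = 7; a_2 = 9; b_2 = 5; c_2 = 2; a_3 = 9; b_3 = 6; c_3 = 4; p_3 = 2; t_3 = 2; a_4 = 2; b_4 = 7; s_4 = 2; t_4 = 3; a_5 = 9; b_5 = 9; s_5 = 2; a_6 = 6; b_6 = 10; s_6 = 2; b_7 = 9; c_7 = 11; s_7 = 1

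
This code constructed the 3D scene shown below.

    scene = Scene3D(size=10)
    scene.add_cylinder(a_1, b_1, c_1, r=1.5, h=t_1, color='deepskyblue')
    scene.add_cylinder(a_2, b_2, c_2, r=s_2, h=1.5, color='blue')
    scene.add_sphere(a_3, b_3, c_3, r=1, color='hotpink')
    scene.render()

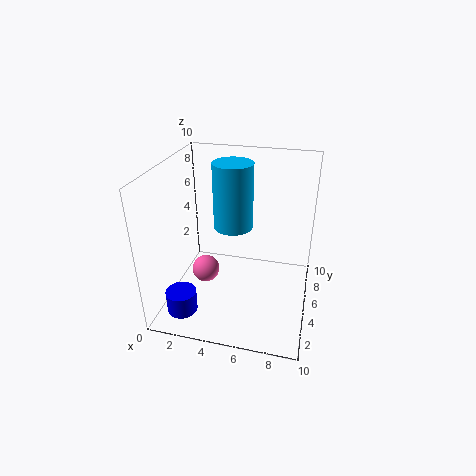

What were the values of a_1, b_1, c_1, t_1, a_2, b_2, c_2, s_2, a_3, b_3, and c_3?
a_1 = 4; b_1 = 7.5; c_1 = 4.5; t_1 = 5; a_2 = 2; b_2 = 1.5; c_2 = 1; s_2 = 1; a_3 = 2.5; b_3 = 5; c_3 = 2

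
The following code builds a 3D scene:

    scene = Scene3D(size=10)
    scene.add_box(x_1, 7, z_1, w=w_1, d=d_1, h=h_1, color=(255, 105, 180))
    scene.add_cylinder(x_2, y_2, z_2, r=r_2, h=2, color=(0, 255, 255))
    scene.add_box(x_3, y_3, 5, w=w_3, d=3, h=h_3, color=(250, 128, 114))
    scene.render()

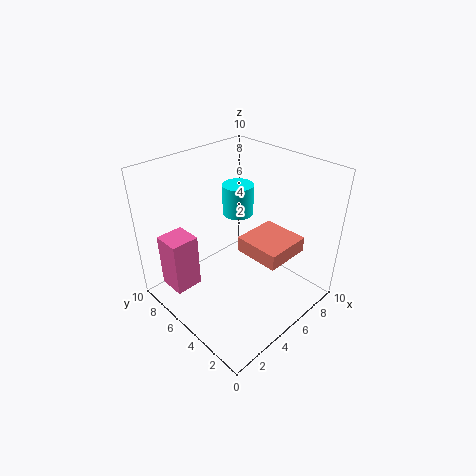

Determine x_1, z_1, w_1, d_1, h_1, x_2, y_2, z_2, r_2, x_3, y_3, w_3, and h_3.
x_1 = 1; z_1 = 1; w_1 = 2; d_1 = 2; h_1 = 4; x_2 = 5; y_2 = 5; z_2 = 7; r_2 = 1; x_3 = 4; y_3 = 1; w_3 = 3; h_3 = 1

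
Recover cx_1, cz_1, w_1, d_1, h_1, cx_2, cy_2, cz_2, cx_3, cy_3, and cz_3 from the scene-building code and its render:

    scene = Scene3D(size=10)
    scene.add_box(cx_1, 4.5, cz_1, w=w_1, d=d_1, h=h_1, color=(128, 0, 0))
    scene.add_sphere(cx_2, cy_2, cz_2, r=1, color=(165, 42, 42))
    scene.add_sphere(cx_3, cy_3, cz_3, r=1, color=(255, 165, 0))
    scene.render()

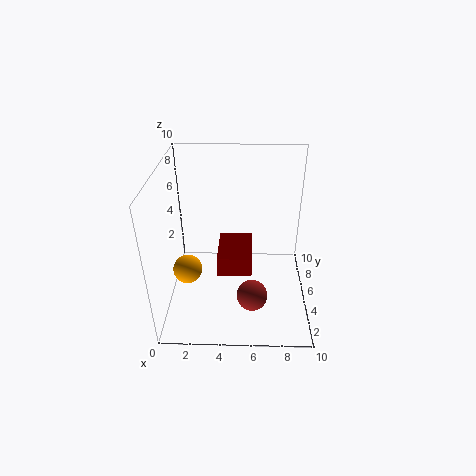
cx_1 = 3.5
cz_1 = 2
w_1 = 2.5
d_1 = 3.5
h_1 = 1.5
cx_2 = 6
cy_2 = 2
cz_2 = 2.5
cx_3 = 1.5
cy_3 = 4
cz_3 = 3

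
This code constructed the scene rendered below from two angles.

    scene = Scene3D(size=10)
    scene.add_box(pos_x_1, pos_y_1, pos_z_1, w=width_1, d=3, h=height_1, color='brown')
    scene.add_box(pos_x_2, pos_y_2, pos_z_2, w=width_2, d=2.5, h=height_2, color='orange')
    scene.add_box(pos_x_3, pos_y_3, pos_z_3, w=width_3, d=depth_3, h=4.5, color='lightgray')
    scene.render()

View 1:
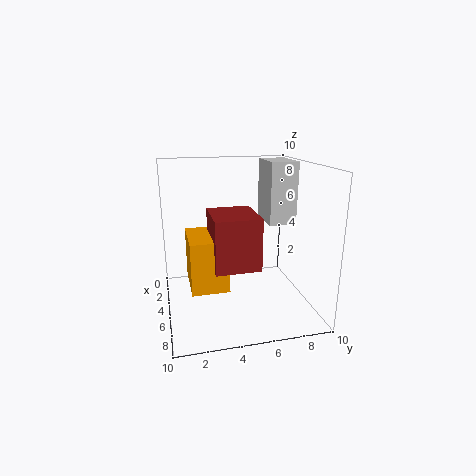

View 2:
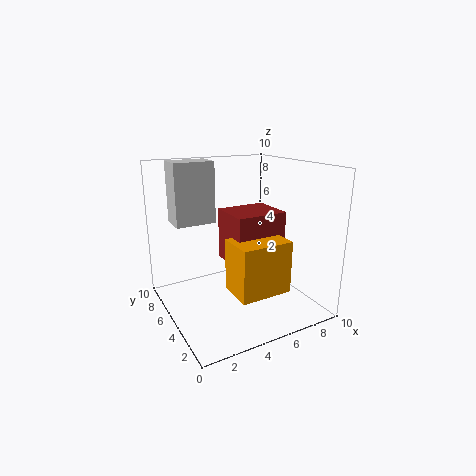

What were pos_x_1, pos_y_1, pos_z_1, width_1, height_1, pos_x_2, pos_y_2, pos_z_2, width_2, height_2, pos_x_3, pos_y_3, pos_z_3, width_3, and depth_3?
pos_x_1 = 4, pos_y_1 = 3, pos_z_1 = 3.5, width_1 = 3.5, height_1 = 3.5, pos_x_2 = 3.5, pos_y_2 = 1.5, pos_z_2 = 2, width_2 = 3.5, height_2 = 3.5, pos_x_3 = 1.5, pos_y_3 = 7.5, pos_z_3 = 5.5, width_3 = 3, depth_3 = 2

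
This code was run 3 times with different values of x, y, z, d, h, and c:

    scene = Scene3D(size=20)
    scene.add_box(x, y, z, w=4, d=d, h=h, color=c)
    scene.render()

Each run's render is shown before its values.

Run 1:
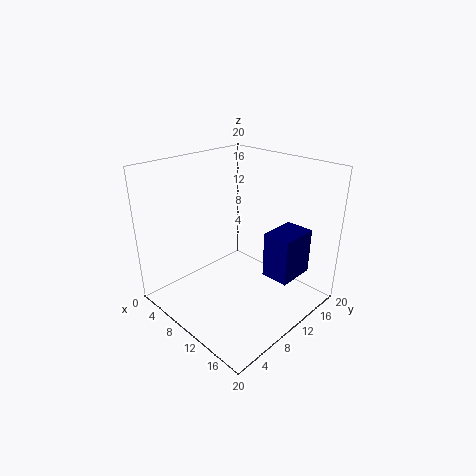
x = 13
y = 12
z = 4.5
d = 5.5
h = 6.5
c = 'navy'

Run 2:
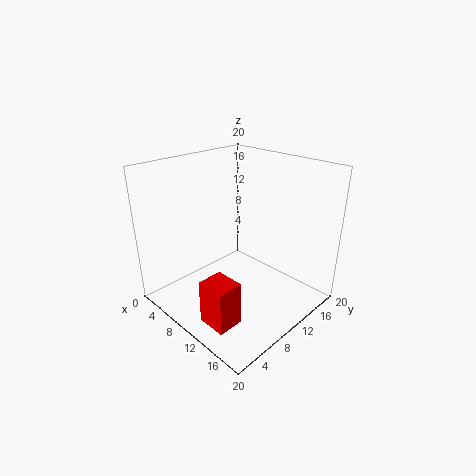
x = 11
y = 2
z = 1
d = 3.5
h = 6
c = 'red'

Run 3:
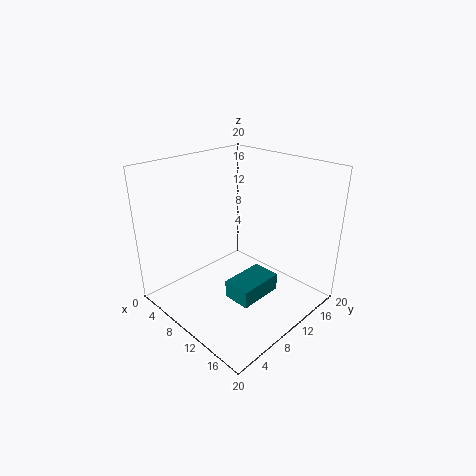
x = 10.5
y = 7
z = 2
d = 6.5
h = 2.5
c = 'teal'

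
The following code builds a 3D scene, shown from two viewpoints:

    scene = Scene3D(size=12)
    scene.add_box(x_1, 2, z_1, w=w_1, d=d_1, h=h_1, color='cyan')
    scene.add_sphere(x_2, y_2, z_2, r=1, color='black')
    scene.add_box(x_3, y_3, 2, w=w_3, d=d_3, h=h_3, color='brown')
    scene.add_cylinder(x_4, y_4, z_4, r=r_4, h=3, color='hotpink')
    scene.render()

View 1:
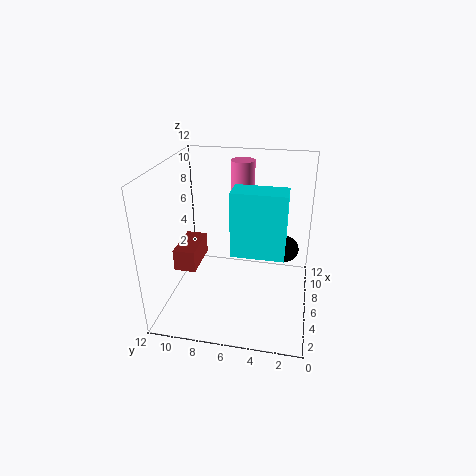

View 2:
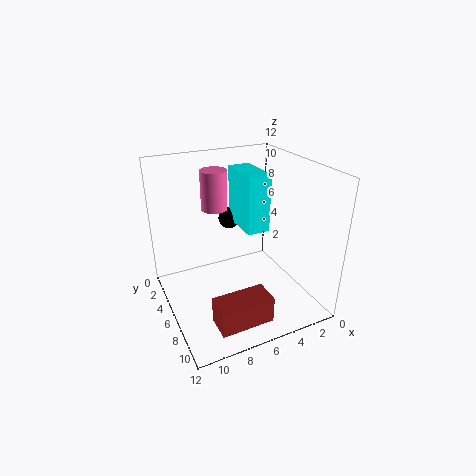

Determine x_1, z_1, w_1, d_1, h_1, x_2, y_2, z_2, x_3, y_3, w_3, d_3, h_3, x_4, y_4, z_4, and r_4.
x_1 = 3; z_1 = 6; w_1 = 2; d_1 = 4; h_1 = 5; x_2 = 5; y_2 = 2; z_2 = 6; x_3 = 6; y_3 = 10; w_3 = 4; d_3 = 2; h_3 = 2; x_4 = 8; y_4 = 6; z_4 = 9; r_4 = 1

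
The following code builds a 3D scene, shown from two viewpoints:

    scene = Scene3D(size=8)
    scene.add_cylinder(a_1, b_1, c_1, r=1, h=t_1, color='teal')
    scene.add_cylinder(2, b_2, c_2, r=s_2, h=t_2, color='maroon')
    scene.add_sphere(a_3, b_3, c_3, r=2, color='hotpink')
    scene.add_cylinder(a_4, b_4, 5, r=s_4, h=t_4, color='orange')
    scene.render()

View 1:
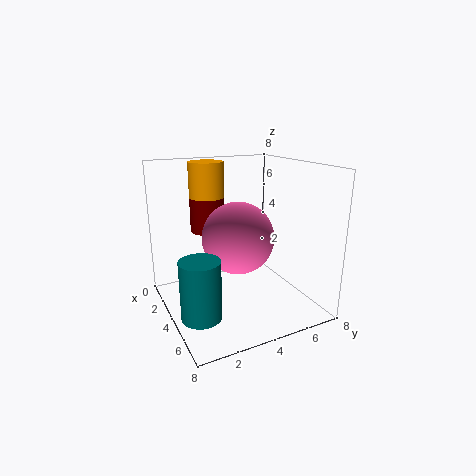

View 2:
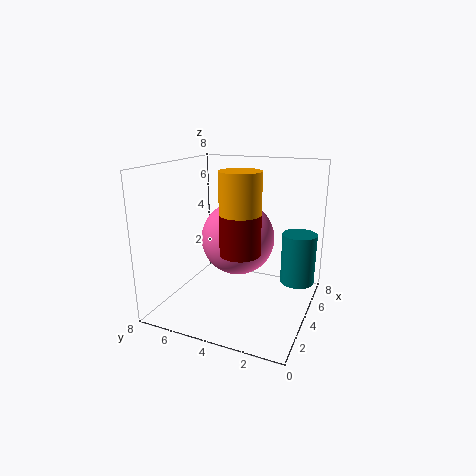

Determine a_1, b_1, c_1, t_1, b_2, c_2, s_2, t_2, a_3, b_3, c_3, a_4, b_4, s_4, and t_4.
a_1 = 6, b_1 = 1, c_1 = 1, t_1 = 3, b_2 = 3, c_2 = 4, s_2 = 1, t_2 = 2, a_3 = 4, b_3 = 4, c_3 = 4, a_4 = 2, b_4 = 3, s_4 = 1, t_4 = 3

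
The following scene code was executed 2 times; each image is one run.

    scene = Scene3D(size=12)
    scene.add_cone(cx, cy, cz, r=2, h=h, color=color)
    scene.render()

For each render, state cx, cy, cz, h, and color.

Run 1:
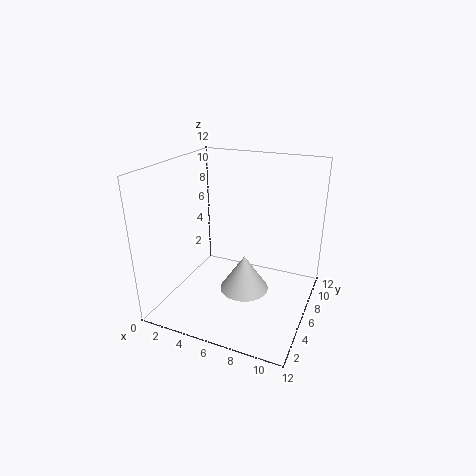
cx = 7
cy = 5
cz = 2
h = 3
color = 'lightgray'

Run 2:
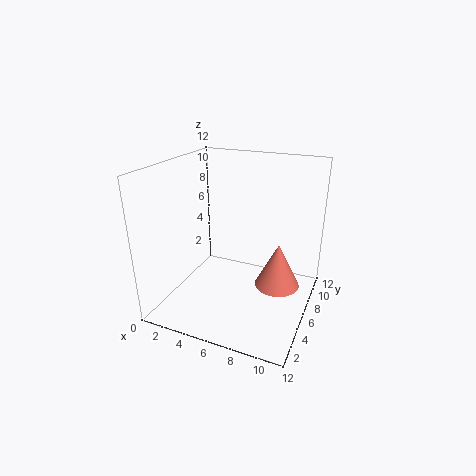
cx = 9
cy = 8
cz = 1
h = 4
color = 'salmon'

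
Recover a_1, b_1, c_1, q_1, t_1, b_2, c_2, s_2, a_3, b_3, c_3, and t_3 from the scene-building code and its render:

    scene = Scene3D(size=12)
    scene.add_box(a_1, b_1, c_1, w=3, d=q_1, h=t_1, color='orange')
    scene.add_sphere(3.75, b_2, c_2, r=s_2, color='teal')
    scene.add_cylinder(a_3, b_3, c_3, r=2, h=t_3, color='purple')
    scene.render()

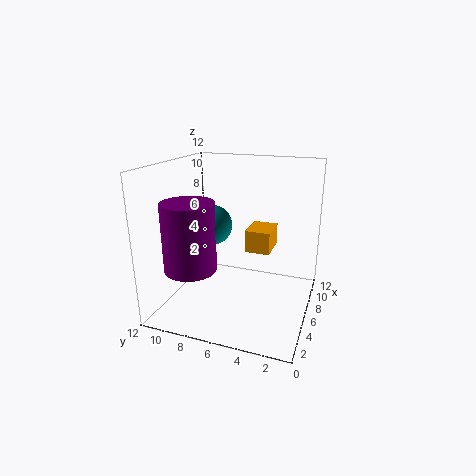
a_1 = 7.75; b_1 = 3.75; c_1 = 4; q_1 = 2.25; t_1 = 2; b_2 = 7.25; c_2 = 7.75; s_2 = 1.5; a_3 = 2.25; b_3 = 8.5; c_3 = 4.5; t_3 = 5.25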